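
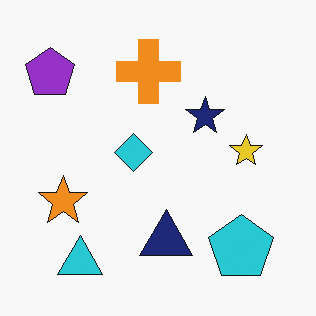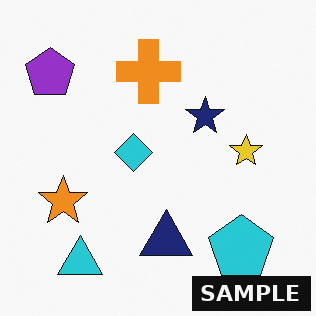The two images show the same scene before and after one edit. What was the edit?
The image was watermarked with the text "SAMPLE" in the lower-right corner.

A dark label reading "SAMPLE" appears in the lower-right corner.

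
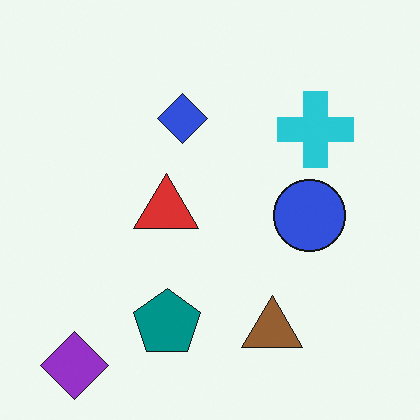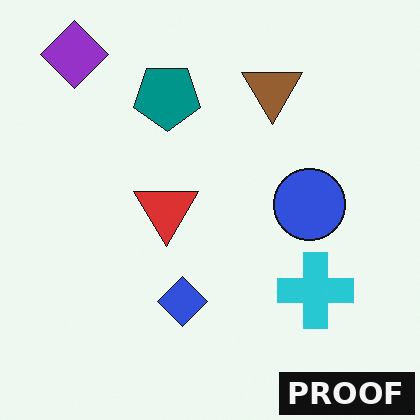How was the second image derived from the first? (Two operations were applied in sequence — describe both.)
The second image is the first flipped vertically (top ↔ bottom), then watermarked with the text "PROOF" in the lower-right corner.

The purple diamond is in the bottom-left of the first image and the top-left of the second — shapes on opposite sides of the horizontal midline have swapped in a mirror flip. A dark label reading "PROOF" appears in the lower-right corner.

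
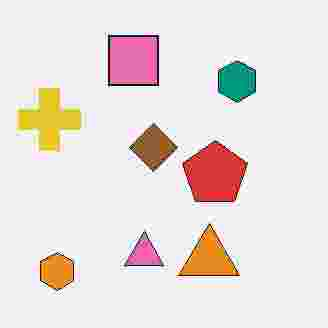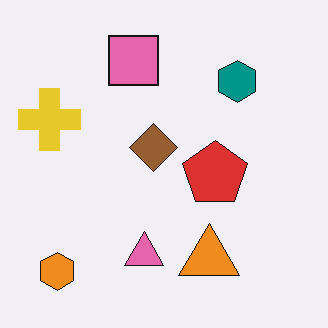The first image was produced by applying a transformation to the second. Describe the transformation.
The transformation is: heavily JPEG-compressed with obvious blocking artifacts.

Blocky 8×8 compression artifacts appear around shape edges and the flat background shows ringing — characteristic JPEG degradation.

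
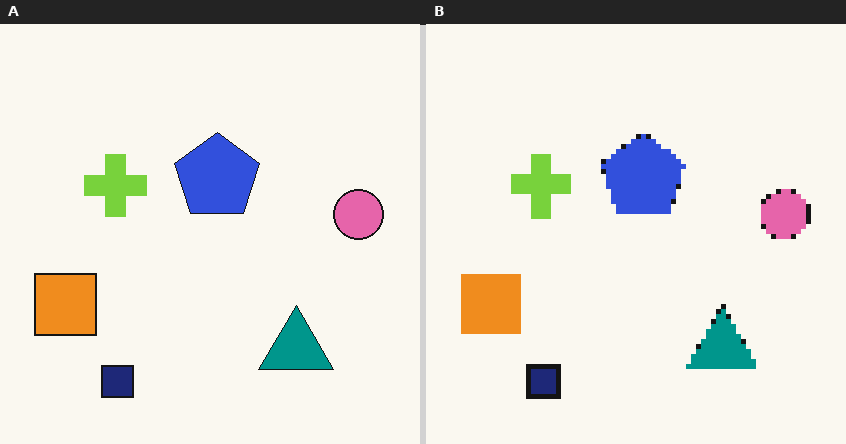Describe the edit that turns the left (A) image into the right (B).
This is the original image mildly pixelated.

Shapes are reduced to large square blocks; fine edges and outlines are lost — a downscale-then-upscale (mosaic) effect.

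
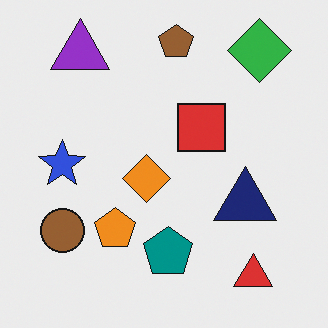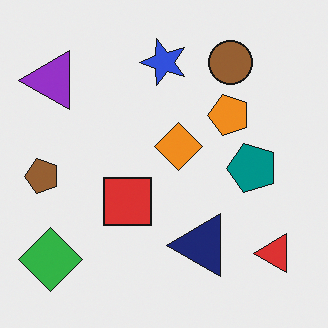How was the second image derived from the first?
The second image is the first transposed (reflected across the top-left ↔ bottom-right diagonal).

Shapes have swapped their row and column positions — what was in the top-right is now in the bottom-left — a diagonal reflection.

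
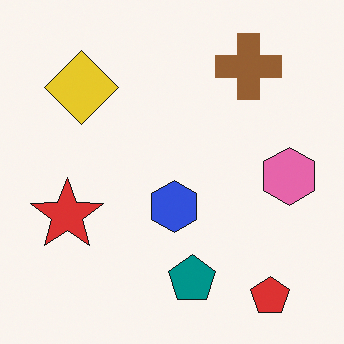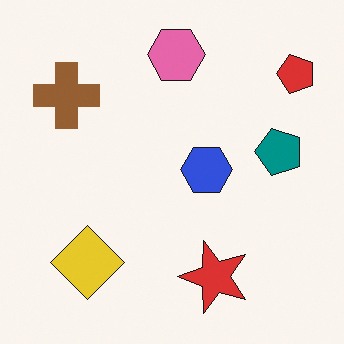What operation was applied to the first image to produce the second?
This is the original image rotated 90° counter-clockwise.

The red pentagon sits in the bottom-right of the first image and the top-right of the second — consistent with a whole-image 90° counter-clockwise rotation.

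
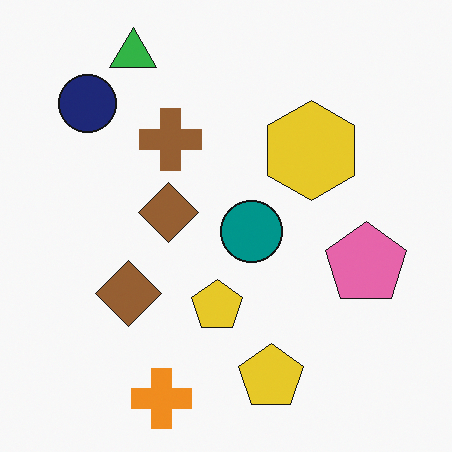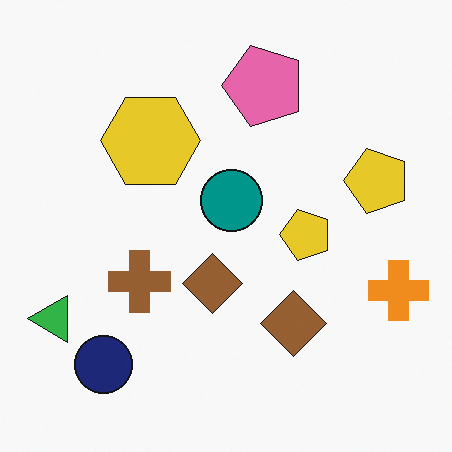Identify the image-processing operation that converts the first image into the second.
The transformation is: rotated 90° counter-clockwise.

The green triangle sits in the top-left of the first image and the bottom-left of the second — consistent with a whole-image 90° counter-clockwise rotation.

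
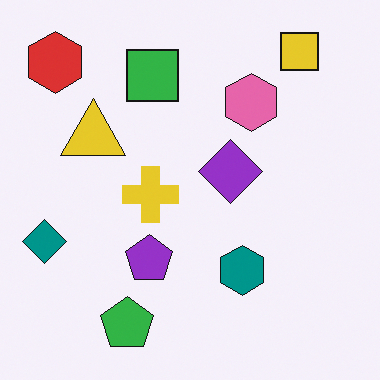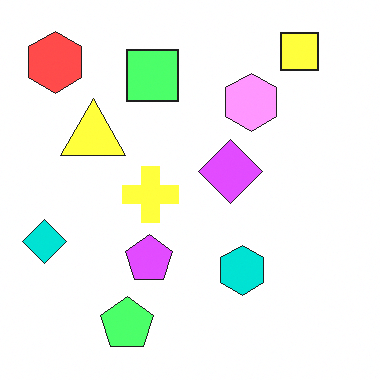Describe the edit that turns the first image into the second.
Noticeably brightened.

Every pixel — background and shapes alike — is uniformly brightened.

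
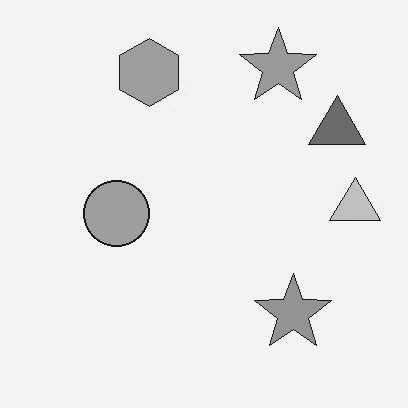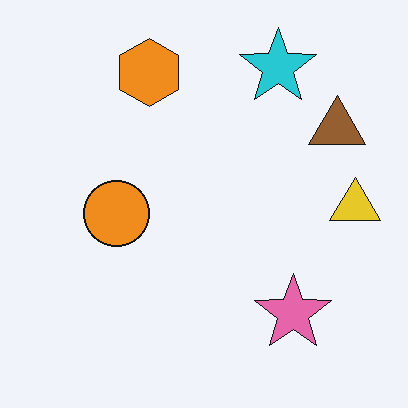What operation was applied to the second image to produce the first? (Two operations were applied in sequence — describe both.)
Given moderate JPEG compression, then converted to grayscale.

Blocky 8×8 compression artifacts appear around shape edges and the flat background shows ringing — characteristic JPEG degradation. All color is removed — every shape is now a shade of grey.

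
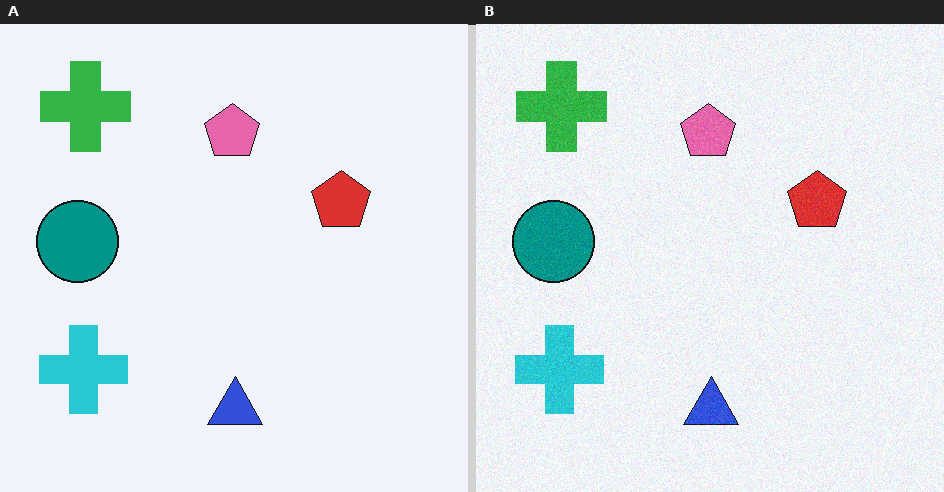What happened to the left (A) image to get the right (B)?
The right (B) image is the left (A) degraded with a light layer of grain.

Random speckle covers the whole image, including the flat background.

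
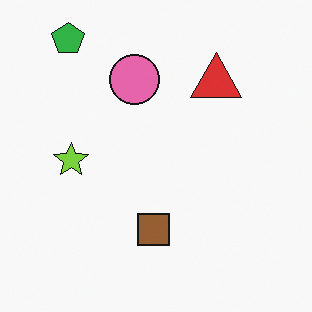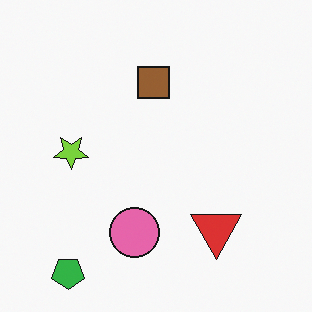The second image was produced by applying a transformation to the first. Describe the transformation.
Flipped vertically (top ↔ bottom).

The green pentagon is in the top-left of the first image and the bottom-left of the second — shapes on opposite sides of the horizontal midline have swapped in a mirror flip.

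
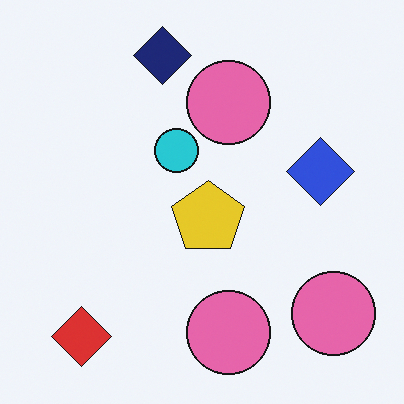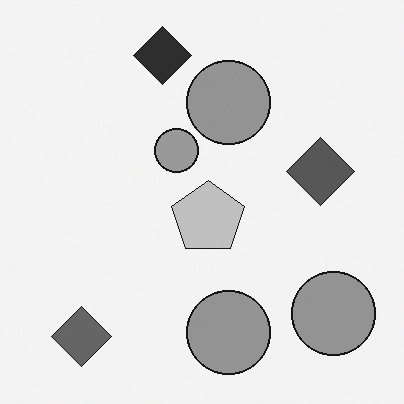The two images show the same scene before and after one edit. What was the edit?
The image was converted to grayscale.

All color is removed — every shape is now a shade of grey.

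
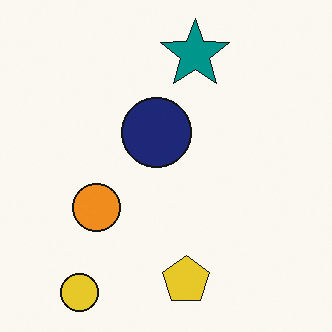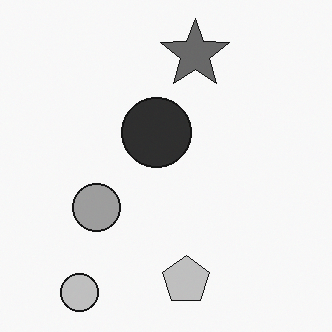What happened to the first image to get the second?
The image was converted to grayscale.

All color is removed — every shape is now a shade of grey.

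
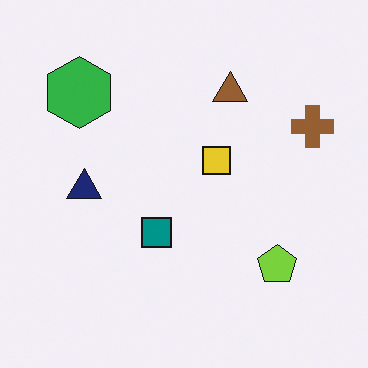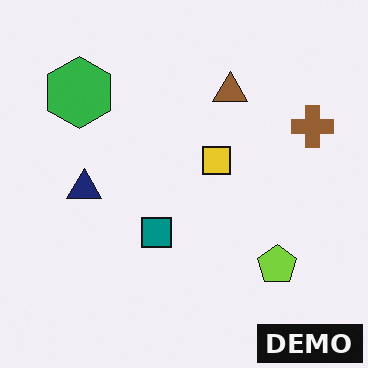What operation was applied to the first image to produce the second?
This is the original image watermarked with the text "DEMO" in the lower-right corner.

A dark label reading "DEMO" appears in the lower-right corner.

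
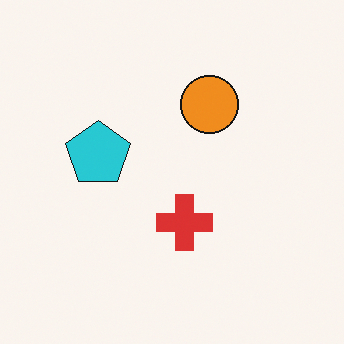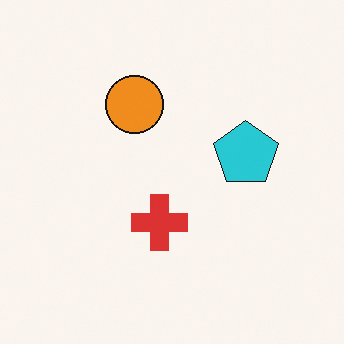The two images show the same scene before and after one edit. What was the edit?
Flipped horizontally (left ↔ right).

The cyan pentagon is in the left of the first image and the right of the second — shapes on opposite sides of the vertical midline have swapped in a mirror flip.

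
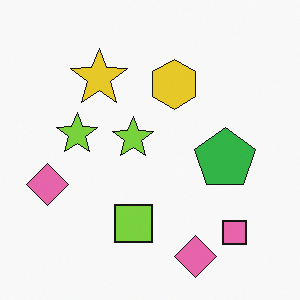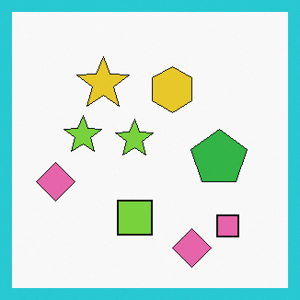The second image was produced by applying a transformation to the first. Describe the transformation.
The image was framed with a cyan border.

A solid cyan frame runs around the edge of the second image, with the content slightly shrunk inside it.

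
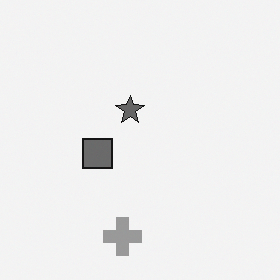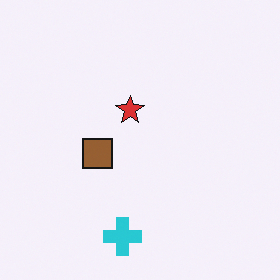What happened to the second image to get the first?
Converted to grayscale.

All color is removed — every shape is now a shade of grey.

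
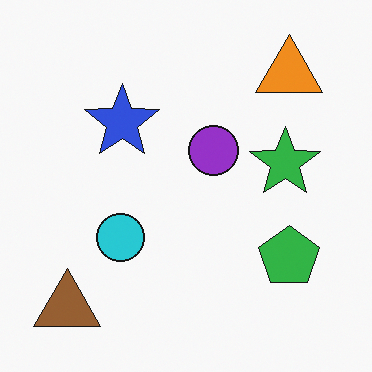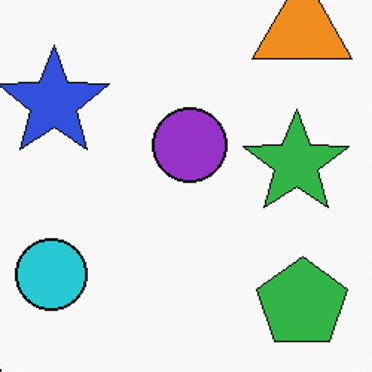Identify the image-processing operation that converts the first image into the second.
The image was cropped slightly and scaled back up.

The visible shapes are larger and the field of view is narrower; shapes near the original edges may be partly or wholly outside the frame — a crop-and-rescale.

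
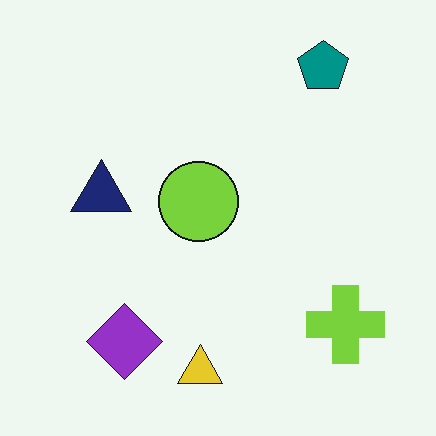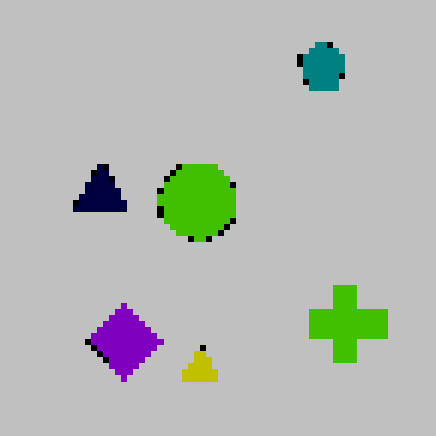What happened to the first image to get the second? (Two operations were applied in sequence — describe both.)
Aggressively posterized, then pixelated into visible square blocks.

Each flat color has snapped to a coarser quantized level — most visibly, the near-white background has dropped to a flat grey. Shapes are reduced to large square blocks; fine edges and outlines are lost — a downscale-then-upscale (mosaic) effect.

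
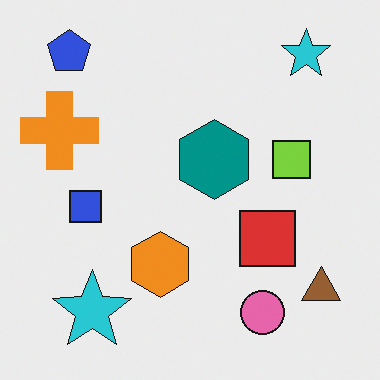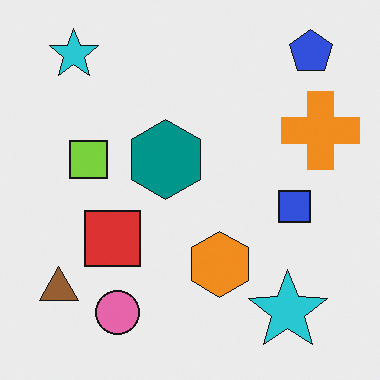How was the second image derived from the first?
The transformation is: flipped horizontally (left ↔ right).

The orange cross is in the left of the first image and the right of the second — shapes on opposite sides of the vertical midline have swapped in a mirror flip.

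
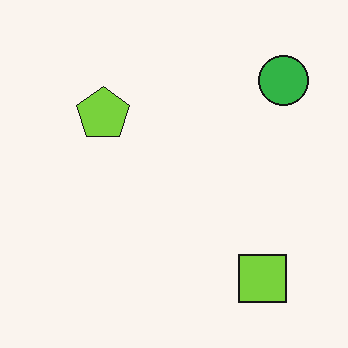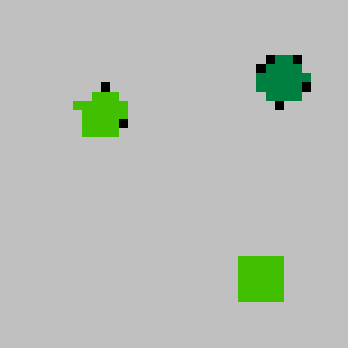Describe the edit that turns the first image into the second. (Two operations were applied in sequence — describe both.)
Heavily posterized to just a handful of flat colors, then heavily pixelated into large blocks.

Each flat color has snapped to a coarser quantized level — most visibly, the near-white background has dropped to a flat grey. Shapes are reduced to large square blocks; fine edges and outlines are lost — a downscale-then-upscale (mosaic) effect.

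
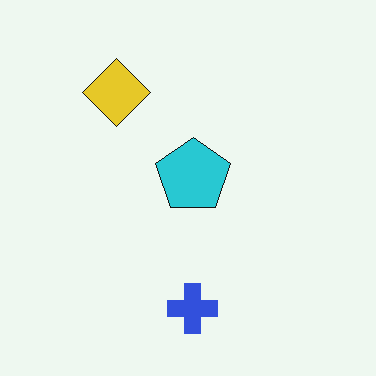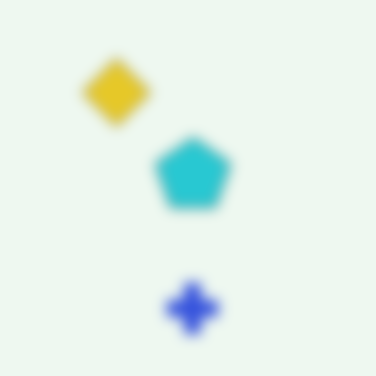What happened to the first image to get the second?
The image was heavily blurred.

Shape edges and outlines are uniformly softened across the whole image.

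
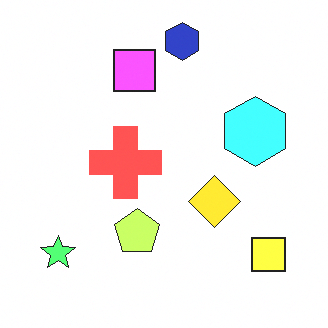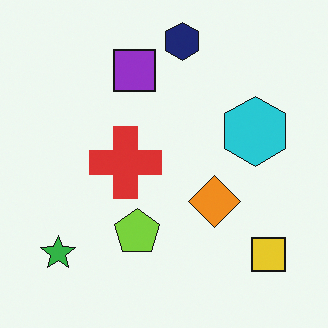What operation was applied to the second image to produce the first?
This is the original image substantially brightened.

Every pixel — background and shapes alike — is uniformly brightened.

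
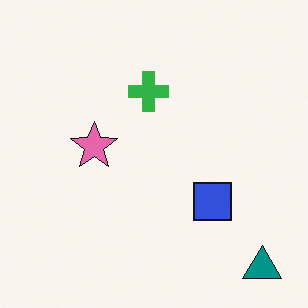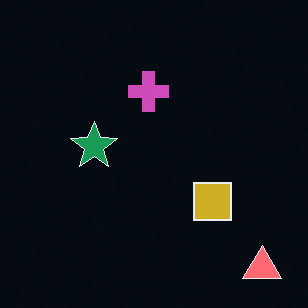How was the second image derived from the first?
The image was color-inverted (negative).

The light background has become dark and every shape's color is its complement — a photographic negative.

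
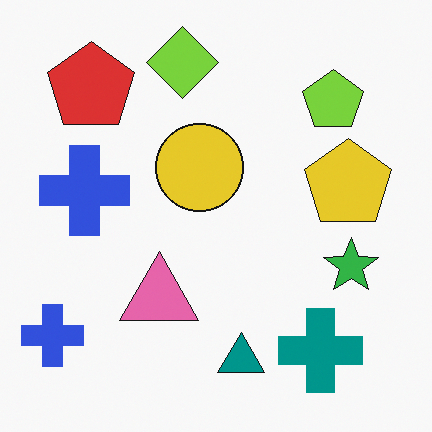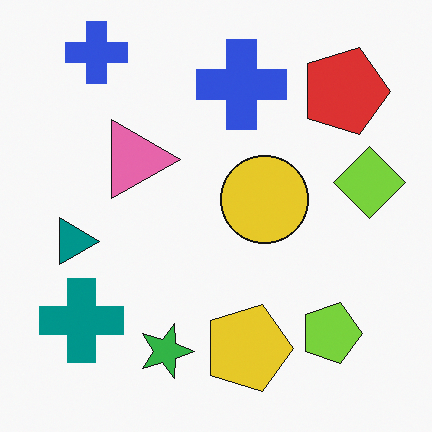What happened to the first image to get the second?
The second image is the first rotated 90° clockwise.

The red pentagon sits in the top-left of the first image and the top-right of the second — consistent with a whole-image 90° clockwise rotation.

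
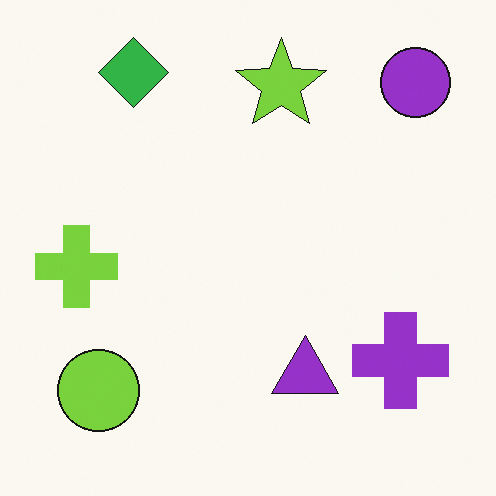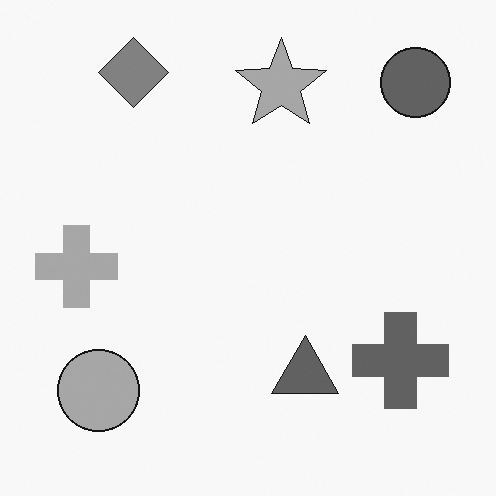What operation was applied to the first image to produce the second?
Converted to grayscale.

All color is removed — every shape is now a shade of grey.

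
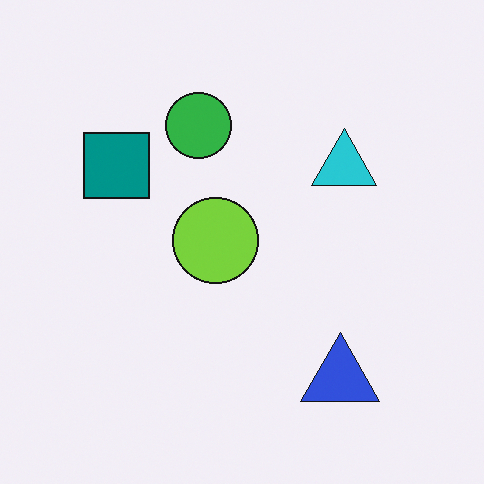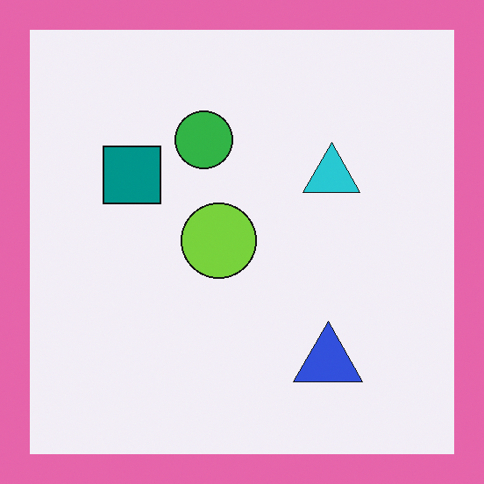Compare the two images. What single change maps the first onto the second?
The second image is the first framed with a pink border.

A solid pink frame runs around the edge of the second image, with the content slightly shrunk inside it.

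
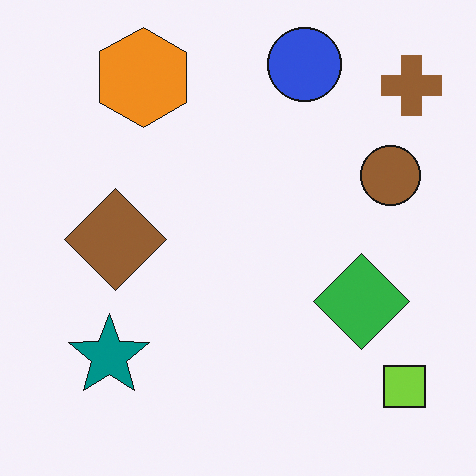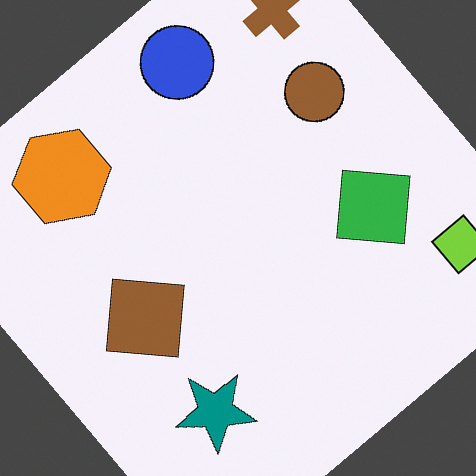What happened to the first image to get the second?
This is the original image rotated counter-clockwise by a large amount — several tens of degrees.

Every shape is tilted by the same angle and the image corners show triangular fill wedges — a whole-image rotation by a non-right angle.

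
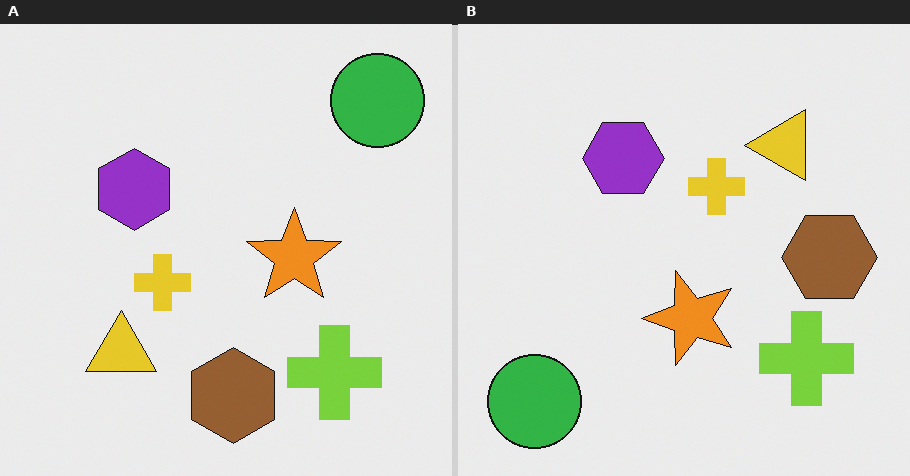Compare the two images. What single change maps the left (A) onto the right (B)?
It was transposed (reflected across the top-left ↔ bottom-right diagonal).

Shapes have swapped their row and column positions — what was in the top-right is now in the bottom-left — a diagonal reflection.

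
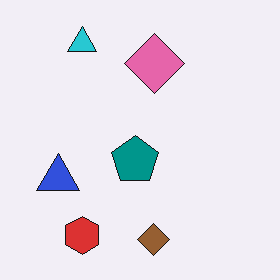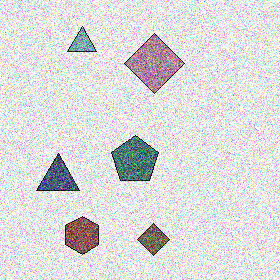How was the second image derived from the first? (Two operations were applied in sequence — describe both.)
The image was made much more muted (saturation change), then degraded with strong gaussian noise.

All colors are more muted and greyish — a global saturation change. Random speckle covers the whole image, including the flat background.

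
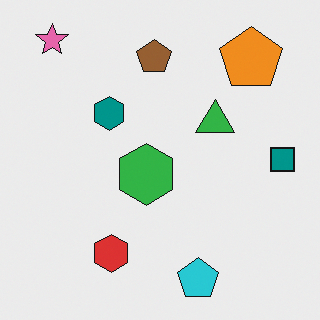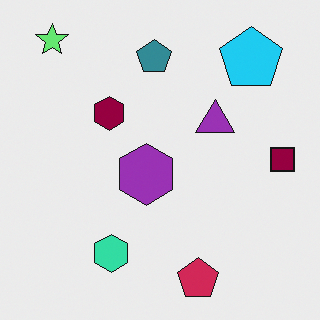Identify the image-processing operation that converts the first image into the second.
This is the original image hue-shifted by a large amount.

Every shape's color has rotated by the same amount around the hue wheel — a uniform hue shift.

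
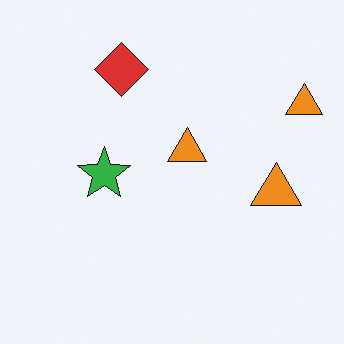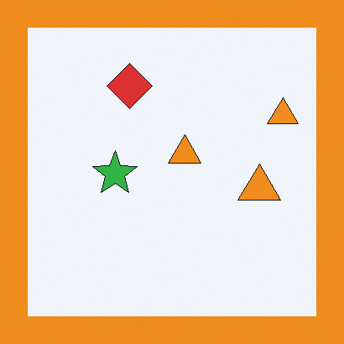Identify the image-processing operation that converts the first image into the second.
This is the original image framed with a orange border.

A solid orange frame runs around the edge of the second image, with the content slightly shrunk inside it.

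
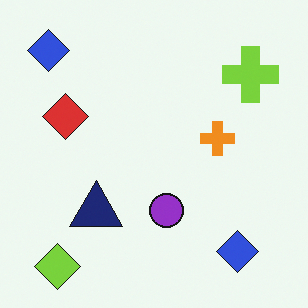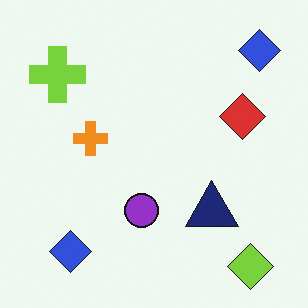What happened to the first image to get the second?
Flipped horizontally (left ↔ right).

The lime diamond is in the bottom-left of the first image and the bottom-right of the second — shapes on opposite sides of the vertical midline have swapped in a mirror flip.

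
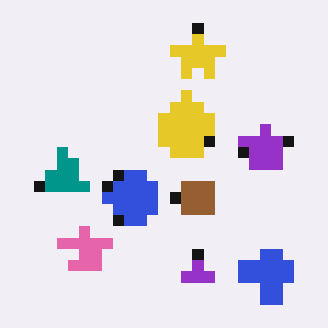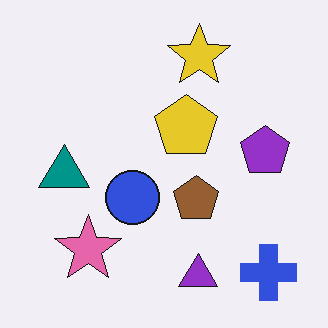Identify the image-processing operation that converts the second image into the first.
Coarsely pixelated.

Shapes are reduced to large square blocks; fine edges and outlines are lost — a downscale-then-upscale (mosaic) effect.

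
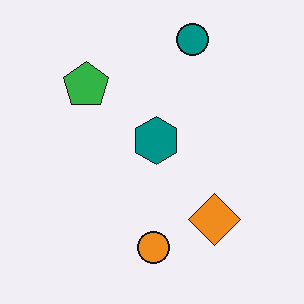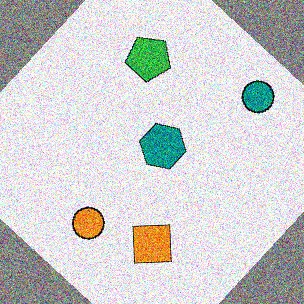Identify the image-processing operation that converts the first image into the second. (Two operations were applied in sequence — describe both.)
It was rotated clockwise by a large amount — several tens of degrees, then degraded with heavy additive noise.

Every shape is tilted by the same angle and the image corners show triangular fill wedges — a whole-image rotation by a non-right angle. Random speckle covers the whole image, including the flat background.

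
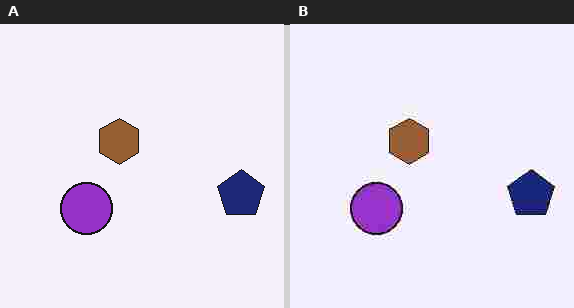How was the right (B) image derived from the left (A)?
Degraded with heavy JPEG compression.

Blocky 8×8 compression artifacts appear around shape edges and the flat background shows ringing — characteristic JPEG degradation.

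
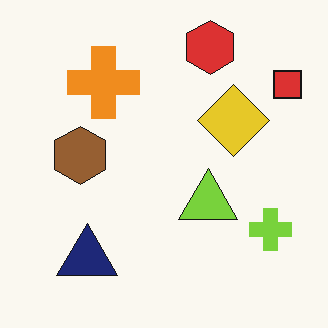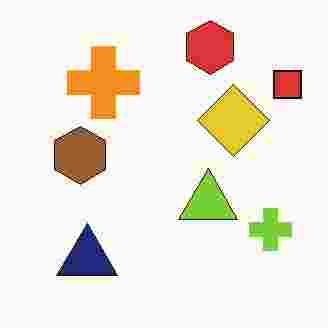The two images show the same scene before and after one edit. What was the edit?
This is the original image heavily JPEG-compressed with obvious blocking artifacts.

Blocky 8×8 compression artifacts appear around shape edges and the flat background shows ringing — characteristic JPEG degradation.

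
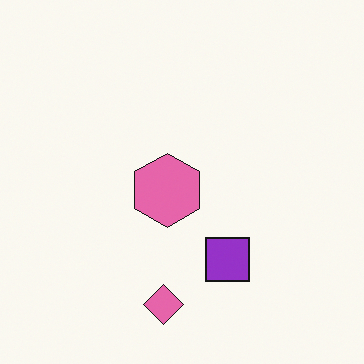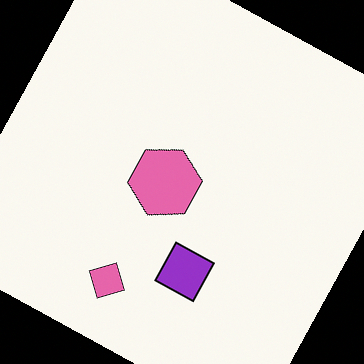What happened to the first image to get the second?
The transformation is: rotated clockwise by a clearly visible amount.

Every shape is tilted by the same angle and the image corners show triangular fill wedges — a whole-image rotation by a non-right angle.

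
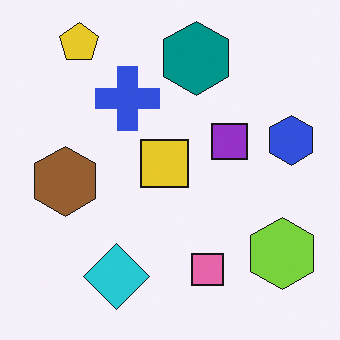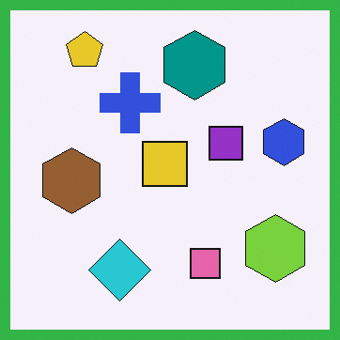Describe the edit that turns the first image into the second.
The second image is the first framed with a green border.

A solid green frame runs around the edge of the second image, with the content slightly shrunk inside it.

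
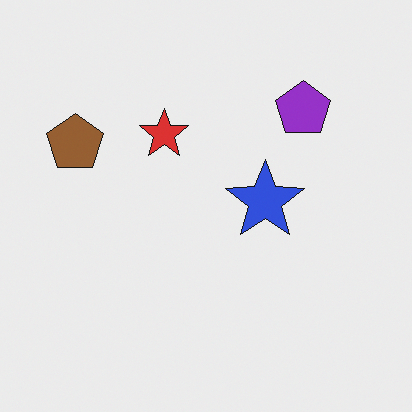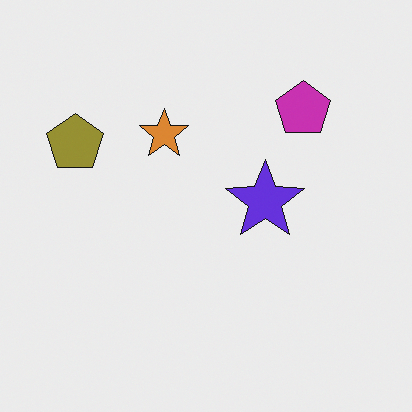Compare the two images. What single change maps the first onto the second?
The transformation is: hue-shifted slightly.

Every shape's color has rotated by the same amount around the hue wheel — a uniform hue shift.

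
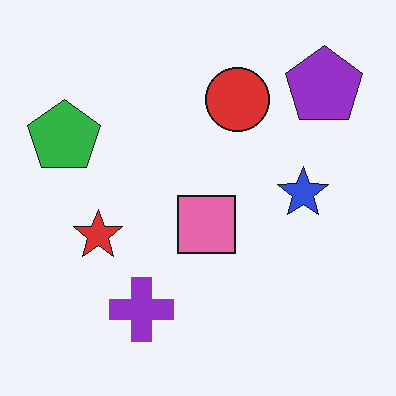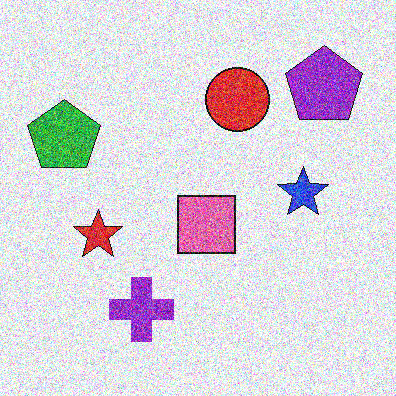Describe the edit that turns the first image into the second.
It was degraded with heavy additive noise.

Random speckle covers the whole image, including the flat background.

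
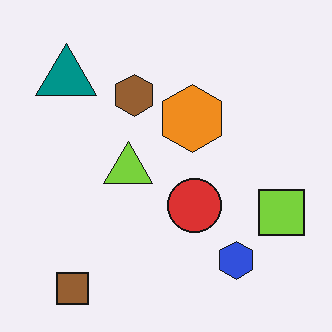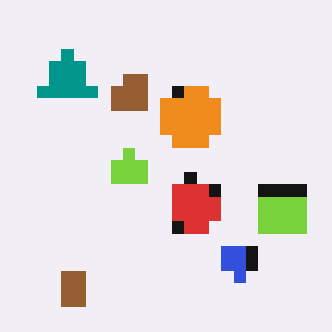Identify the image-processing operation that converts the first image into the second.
It was coarsely pixelated.

Shapes are reduced to large square blocks; fine edges and outlines are lost — a downscale-then-upscale (mosaic) effect.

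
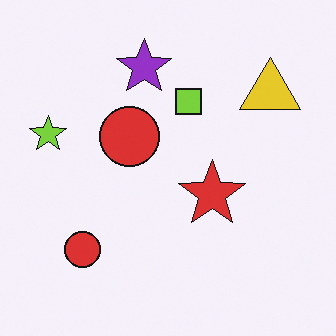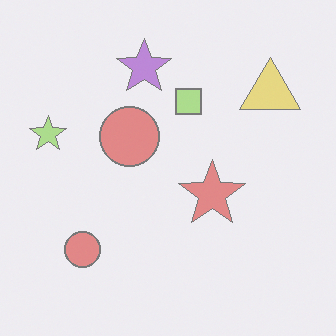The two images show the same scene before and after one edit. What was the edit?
It was given much lower contrast.

Tones are pushed toward mid-grey across the whole image — a global contrast change.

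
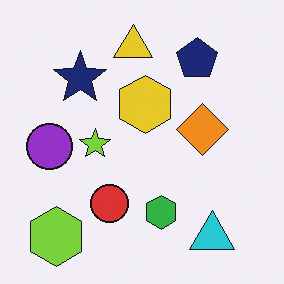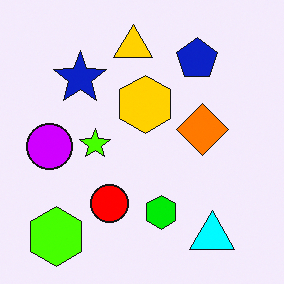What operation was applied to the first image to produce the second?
This is the original image heavily oversaturated.

All colors are more vivid — a global saturation change.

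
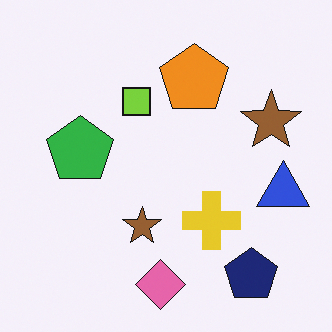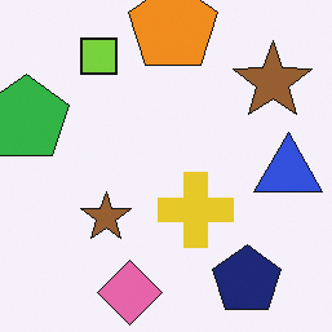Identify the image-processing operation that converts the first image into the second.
This is the original image cropped slightly and scaled back up.

The visible shapes are larger and the field of view is narrower; shapes near the original edges may be partly or wholly outside the frame — a crop-and-rescale.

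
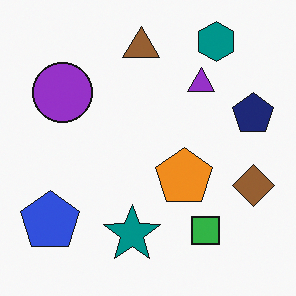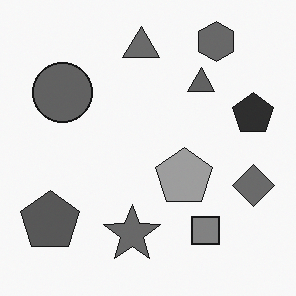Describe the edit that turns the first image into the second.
It was converted to grayscale.

All color is removed — every shape is now a shade of grey.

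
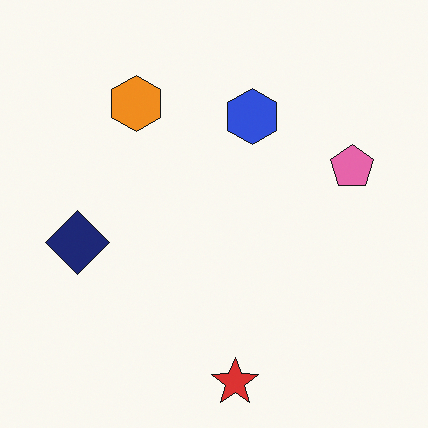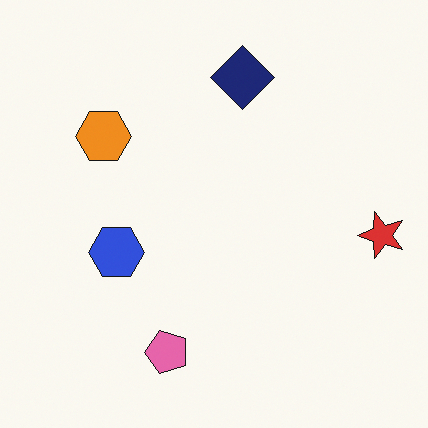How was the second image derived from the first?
Transposed (reflected across the top-left ↔ bottom-right diagonal).

Shapes have swapped their row and column positions — what was in the top-right is now in the bottom-left — a diagonal reflection.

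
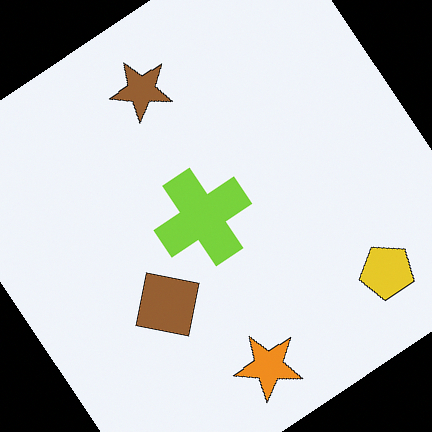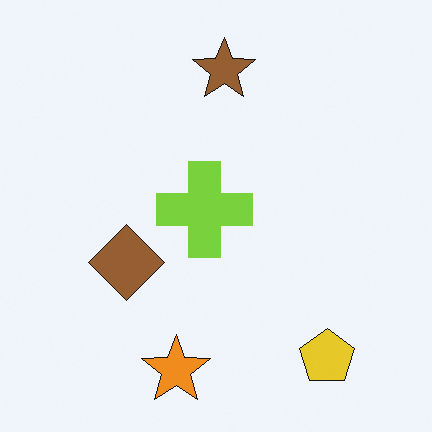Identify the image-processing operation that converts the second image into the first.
The image was rotated counter-clockwise by a large amount — several tens of degrees.

Every shape is tilted by the same angle and the image corners show triangular fill wedges — a whole-image rotation by a non-right angle.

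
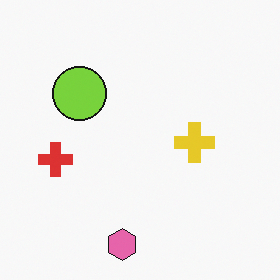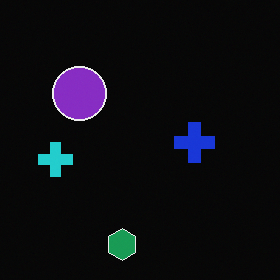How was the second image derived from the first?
Color-inverted (negative).

The light background has become dark and every shape's color is its complement — a photographic negative.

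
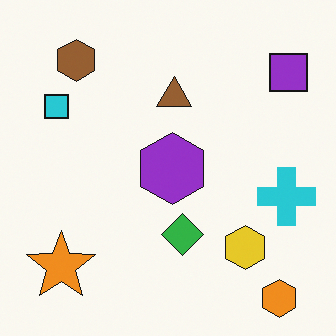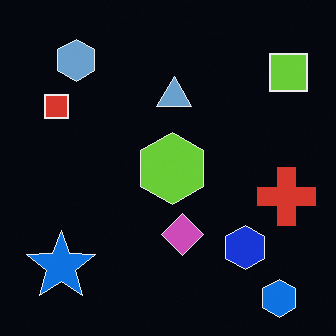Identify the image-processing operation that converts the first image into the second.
The image was color-inverted (negative).

The light background has become dark and every shape's color is its complement — a photographic negative.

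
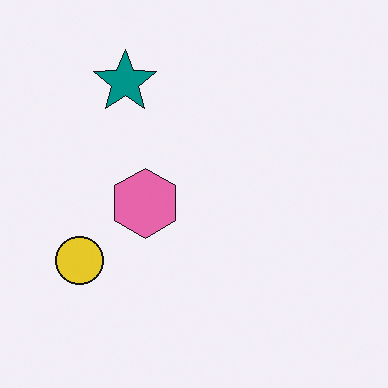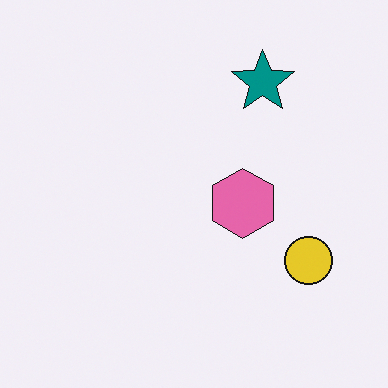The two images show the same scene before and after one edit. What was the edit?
The second image is the first flipped horizontally (left ↔ right).

The yellow circle is in the bottom-left of the first image and the bottom-right of the second — shapes on opposite sides of the vertical midline have swapped in a mirror flip.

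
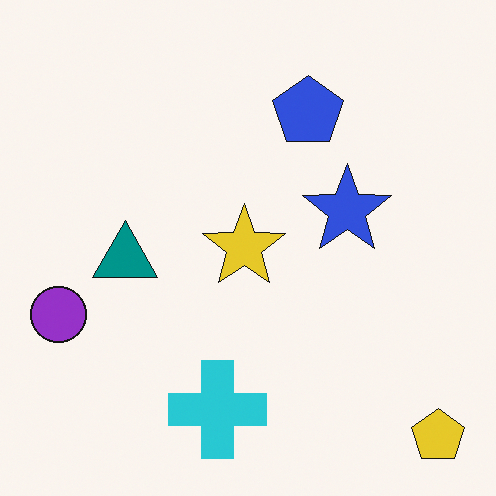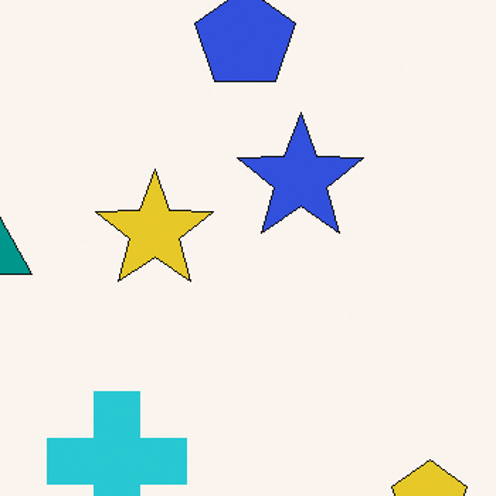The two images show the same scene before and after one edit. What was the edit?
The image was cropped slightly and scaled back up.

The visible shapes are larger and the field of view is narrower; shapes near the original edges may be partly or wholly outside the frame — a crop-and-rescale.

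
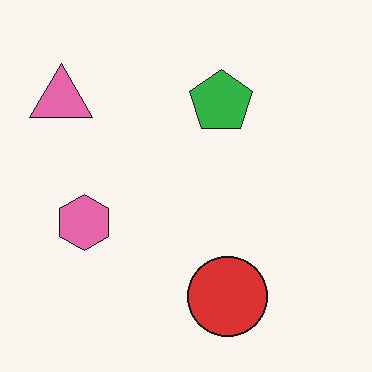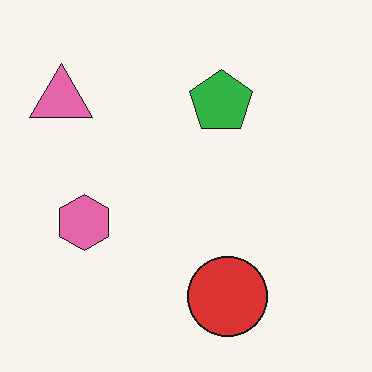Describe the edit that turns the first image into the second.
The transformation is: given moderate JPEG compression.

Blocky 8×8 compression artifacts appear around shape edges and the flat background shows ringing — characteristic JPEG degradation.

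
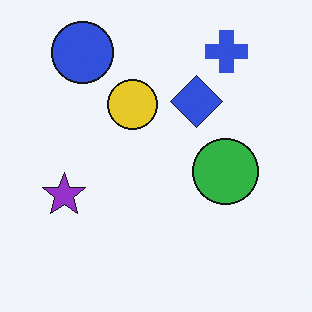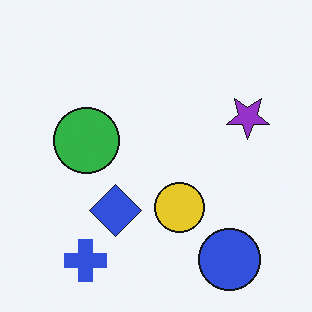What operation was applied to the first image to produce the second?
The image was rotated 180°.

The blue circle sits in the top-left of the first image and the bottom-right of the second — consistent with a whole-image 180° rotation.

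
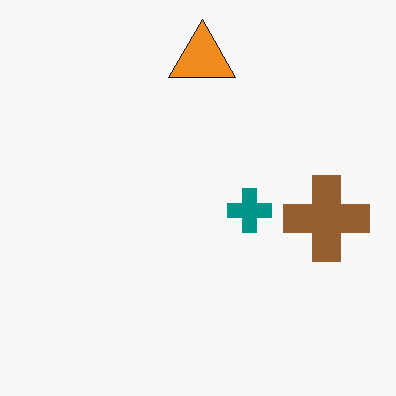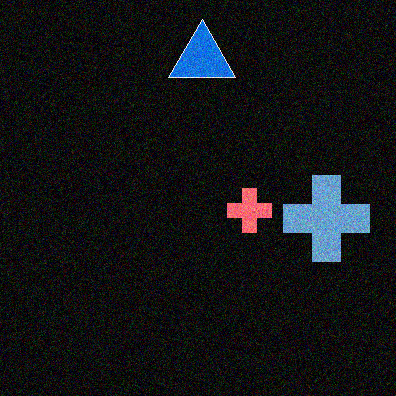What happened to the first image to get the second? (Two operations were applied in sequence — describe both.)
This is the original image color-inverted (negative), then degraded with moderate additive noise.

The light background has become dark and every shape's color is its complement — a photographic negative. Random speckle covers the whole image, including the flat background.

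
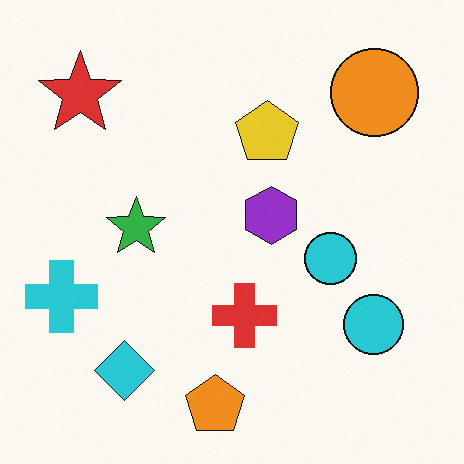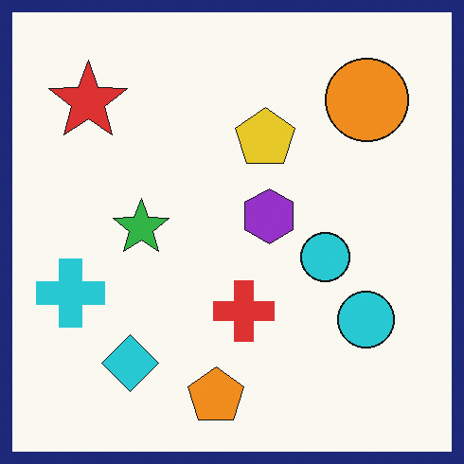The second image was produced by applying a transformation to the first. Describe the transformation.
The image was framed with a navy border.

A solid navy frame runs around the edge of the second image, with the content slightly shrunk inside it.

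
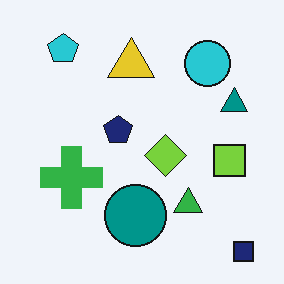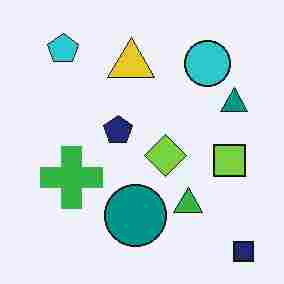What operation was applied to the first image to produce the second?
It was degraded with heavy JPEG compression.

Blocky 8×8 compression artifacts appear around shape edges and the flat background shows ringing — characteristic JPEG degradation.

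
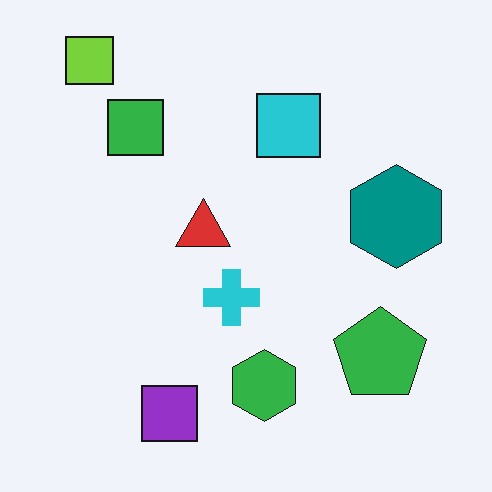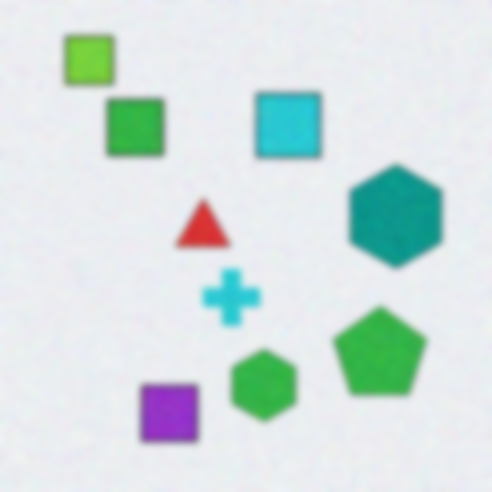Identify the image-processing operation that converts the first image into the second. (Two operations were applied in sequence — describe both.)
Degraded with moderate additive noise, then moderately blurred.

Random speckle covers the whole image, including the flat background. Shape edges and outlines are uniformly softened across the whole image.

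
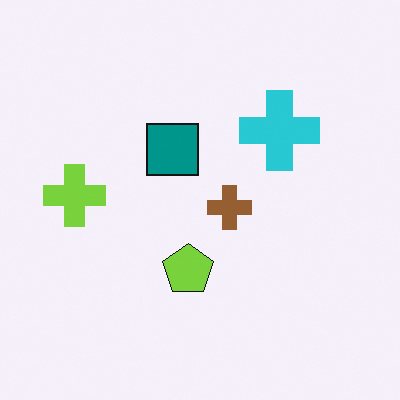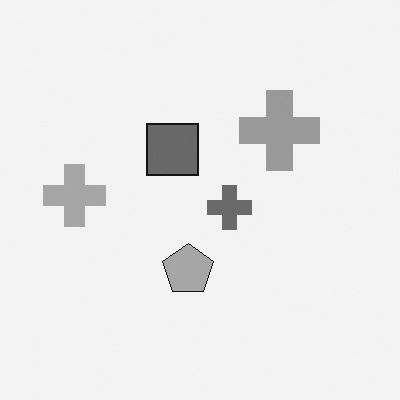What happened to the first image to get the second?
The transformation is: converted to grayscale.

All color is removed — every shape is now a shade of grey.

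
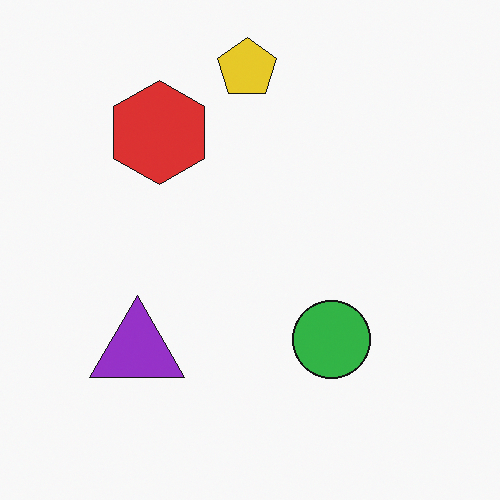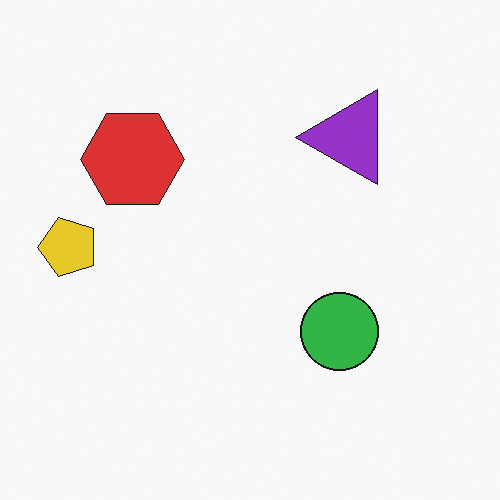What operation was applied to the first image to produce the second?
Transposed (reflected across the top-left ↔ bottom-right diagonal).

Shapes have swapped their row and column positions — what was in the top-right is now in the bottom-left — a diagonal reflection.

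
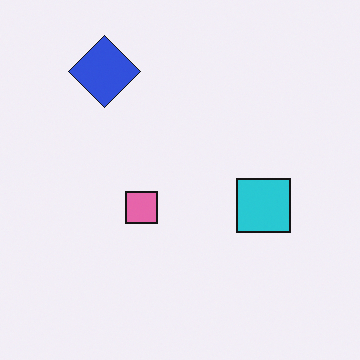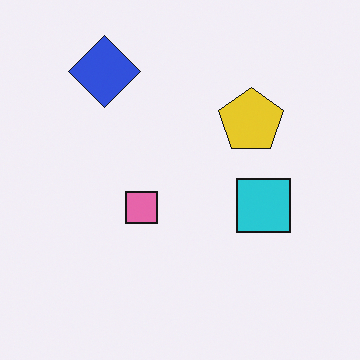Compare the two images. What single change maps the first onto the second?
The transformation is: overlaid with an additional yellow pentagon.

A yellow pentagon appears in the second image that is absent from the first.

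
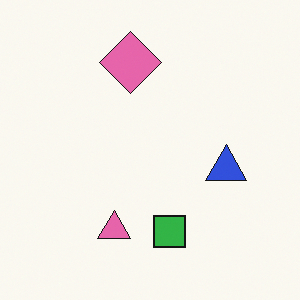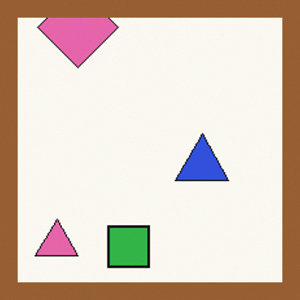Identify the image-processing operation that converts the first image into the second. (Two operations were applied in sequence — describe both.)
The transformation is: cropped slightly and scaled back up, then framed with a brown border.

The visible shapes are larger and the field of view is narrower; shapes near the original edges may be partly or wholly outside the frame — a crop-and-rescale. A solid brown frame runs around the edge of the second image, with the content slightly shrunk inside it.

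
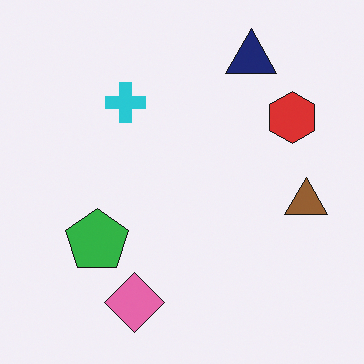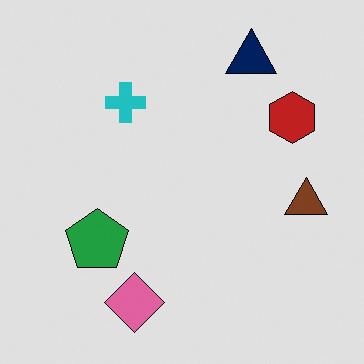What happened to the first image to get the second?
Posterized to a reduced palette.

Each flat color has snapped to a coarser quantized level — most visibly, the near-white background has dropped to a flat grey.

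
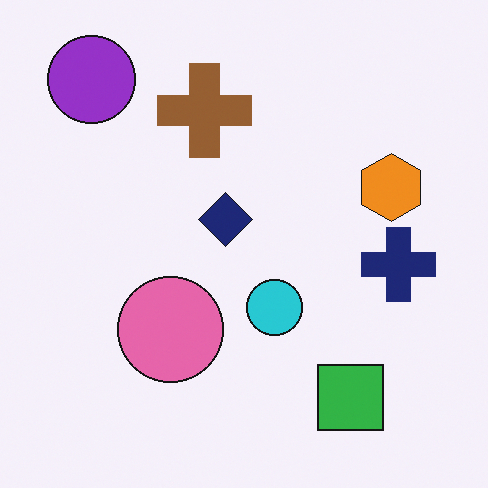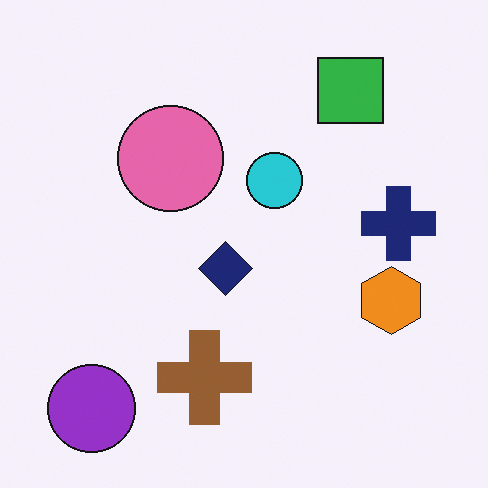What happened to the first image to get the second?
Flipped vertically (top ↔ bottom).

The purple circle is in the top-left of the first image and the bottom-left of the second — shapes on opposite sides of the horizontal midline have swapped in a mirror flip.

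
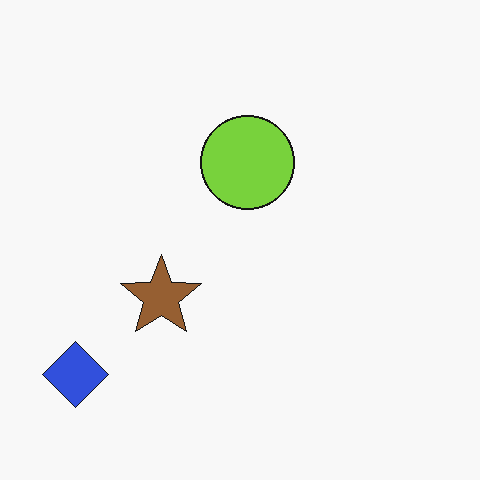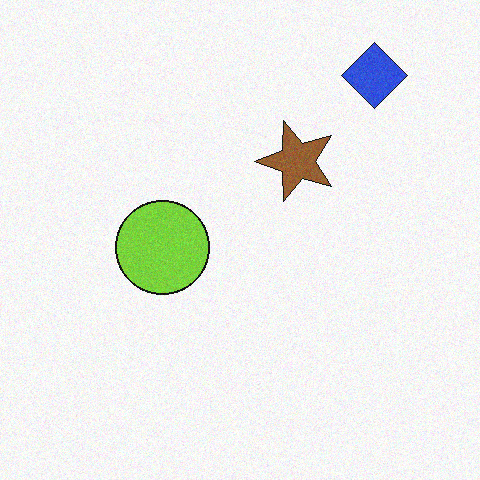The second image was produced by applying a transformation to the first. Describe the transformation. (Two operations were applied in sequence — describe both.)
The image was degraded with subtle gaussian noise, then transposed (reflected across the top-left ↔ bottom-right diagonal).

Random speckle covers the whole image, including the flat background. Shapes have swapped their row and column positions — what was in the top-right is now in the bottom-left — a diagonal reflection.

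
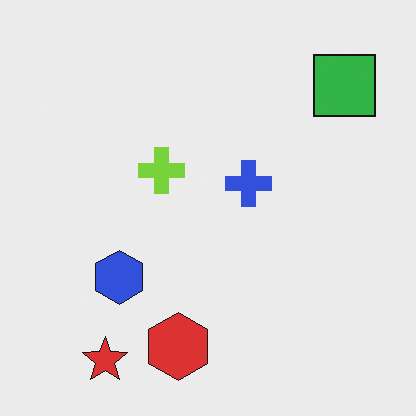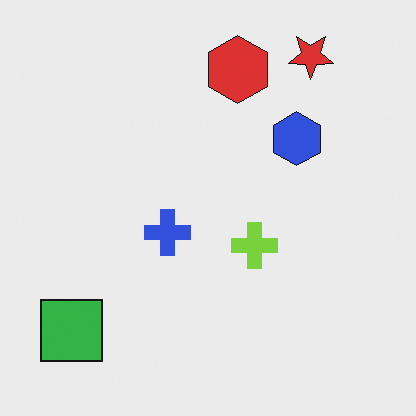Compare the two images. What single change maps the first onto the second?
The image was rotated 180°.

The red star sits in the bottom-left of the first image and the top-right of the second — consistent with a whole-image 180° rotation.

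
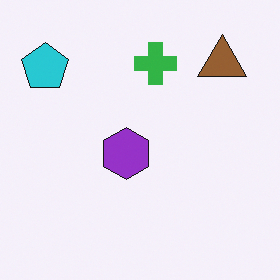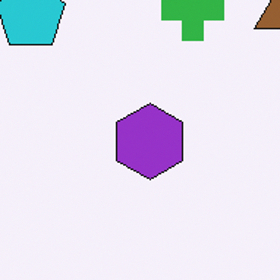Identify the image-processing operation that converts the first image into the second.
It was cropped to a modestly smaller region and rescaled.

The visible shapes are larger and the field of view is narrower; shapes near the original edges may be partly or wholly outside the frame — a crop-and-rescale.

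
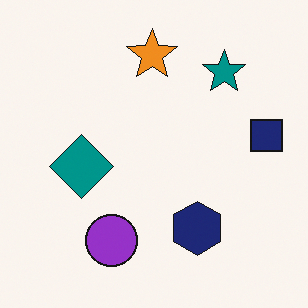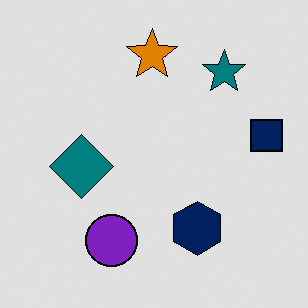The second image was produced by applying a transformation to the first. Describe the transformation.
It was moderately posterized.

Each flat color has snapped to a coarser quantized level — most visibly, the near-white background has dropped to a flat grey.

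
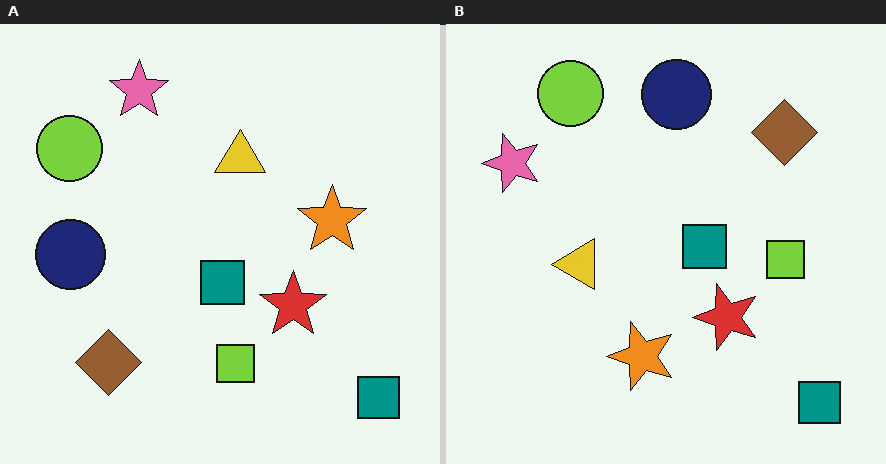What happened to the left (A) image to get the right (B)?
The image was transposed (reflected across the top-left ↔ bottom-right diagonal).

Shapes have swapped their row and column positions — what was in the top-right is now in the bottom-left — a diagonal reflection.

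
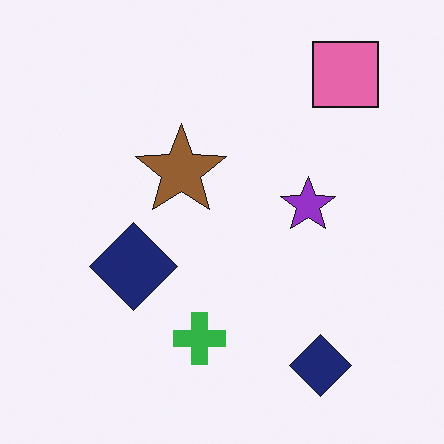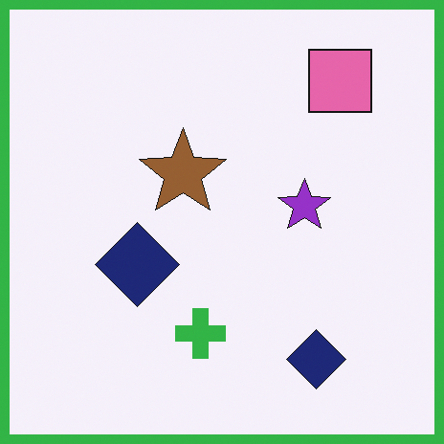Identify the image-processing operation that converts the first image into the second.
The transformation is: framed with a green border.

A solid green frame runs around the edge of the second image, with the content slightly shrunk inside it.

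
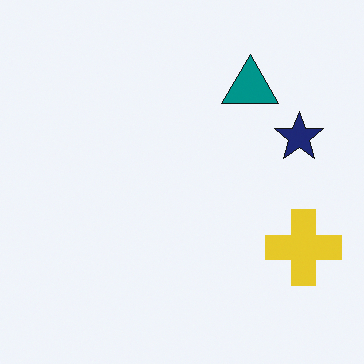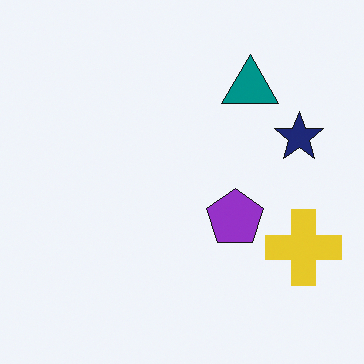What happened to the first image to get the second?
This is the original image overlaid with an additional purple pentagon.

A purple pentagon appears in the second image that is absent from the first.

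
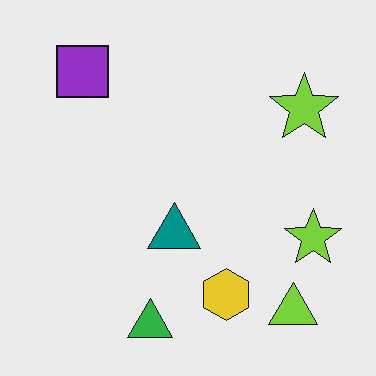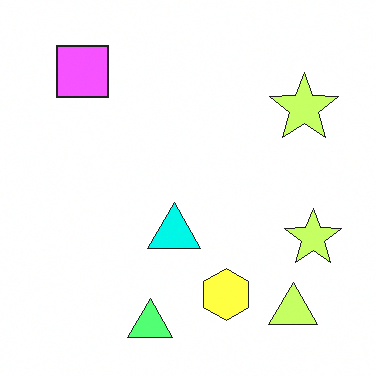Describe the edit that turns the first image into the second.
The transformation is: substantially brightened.

Every pixel — background and shapes alike — is uniformly brightened.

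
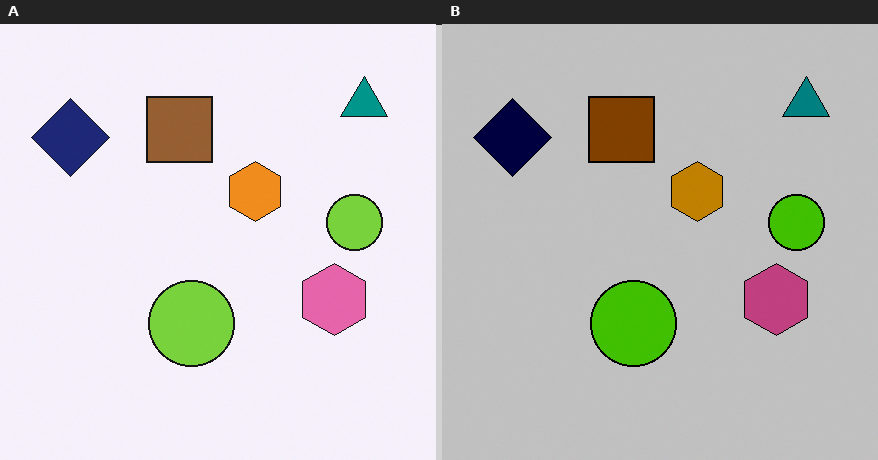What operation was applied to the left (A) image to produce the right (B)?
It was heavily posterized to just a handful of flat colors.

Each flat color has snapped to a coarser quantized level — most visibly, the near-white background has dropped to a flat grey.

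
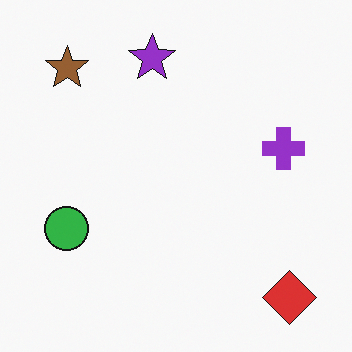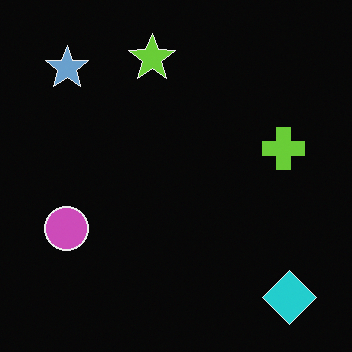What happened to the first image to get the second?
This is the original image color-inverted (negative).

The light background has become dark and every shape's color is its complement — a photographic negative.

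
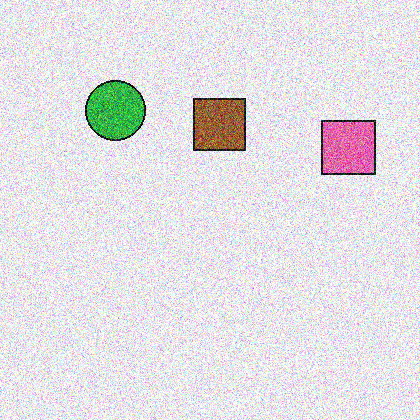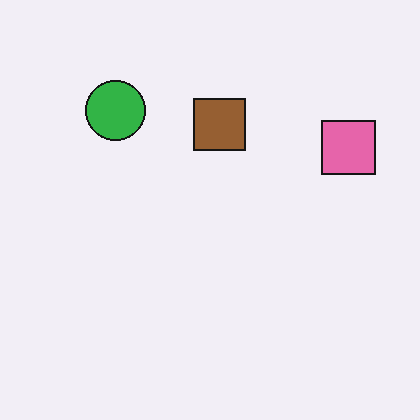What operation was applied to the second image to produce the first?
The transformation is: degraded with strong gaussian noise.

Random speckle covers the whole image, including the flat background.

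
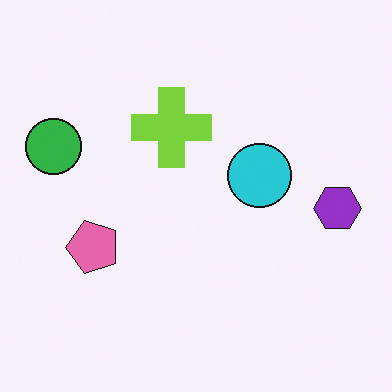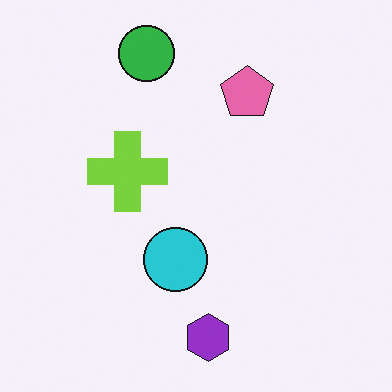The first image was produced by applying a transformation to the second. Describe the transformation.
The image was transposed (reflected across the top-left ↔ bottom-right diagonal).

Shapes have swapped their row and column positions — what was in the top-right is now in the bottom-left — a diagonal reflection.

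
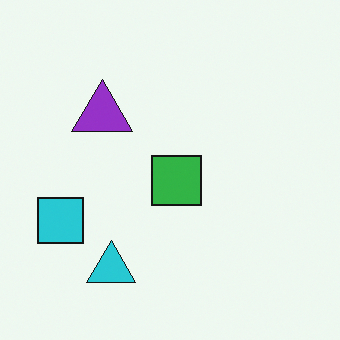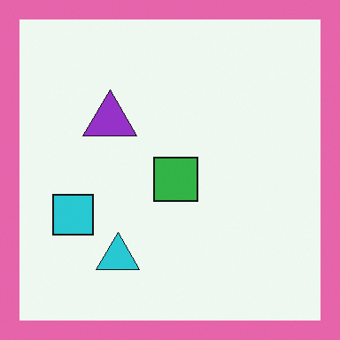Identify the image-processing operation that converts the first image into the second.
It was framed with a pink border.

A solid pink frame runs around the edge of the second image, with the content slightly shrunk inside it.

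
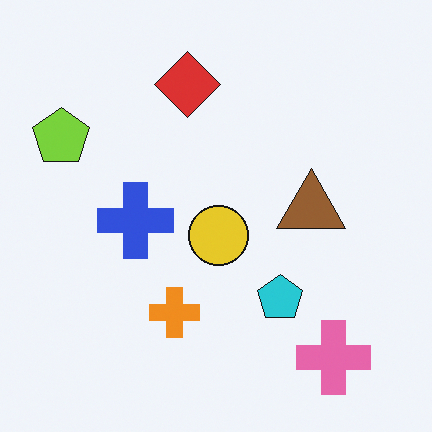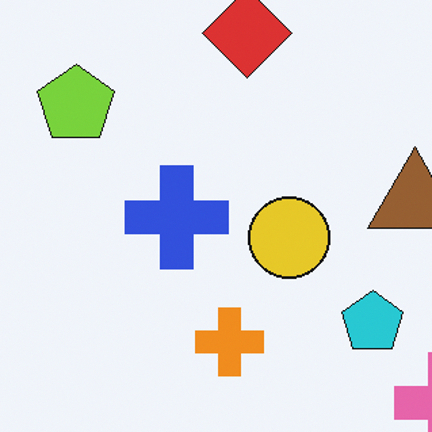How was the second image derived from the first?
Cropped slightly and scaled back up.

The visible shapes are larger and the field of view is narrower; shapes near the original edges may be partly or wholly outside the frame — a crop-and-rescale.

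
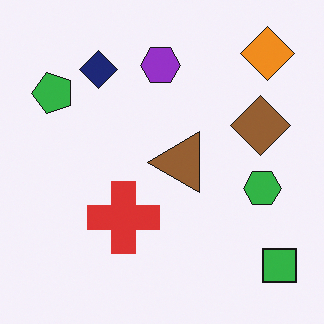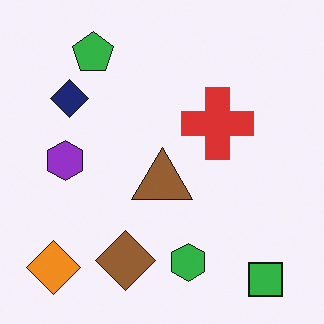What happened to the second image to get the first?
Transposed (reflected across the top-left ↔ bottom-right diagonal).

Shapes have swapped their row and column positions — what was in the top-right is now in the bottom-left — a diagonal reflection.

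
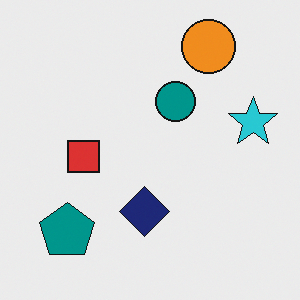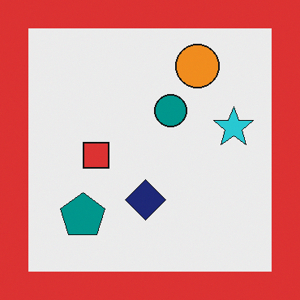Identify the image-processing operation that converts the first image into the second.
The transformation is: framed with a red border.

A solid red frame runs around the edge of the second image, with the content slightly shrunk inside it.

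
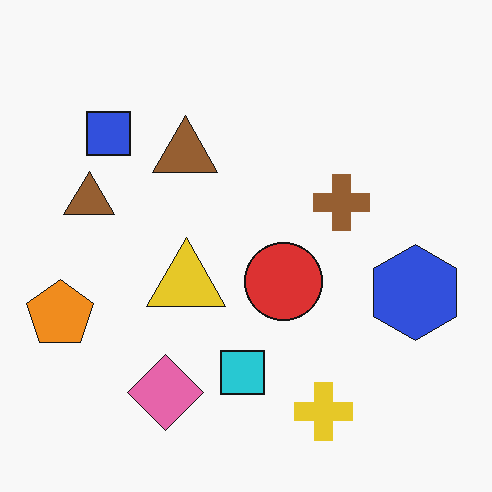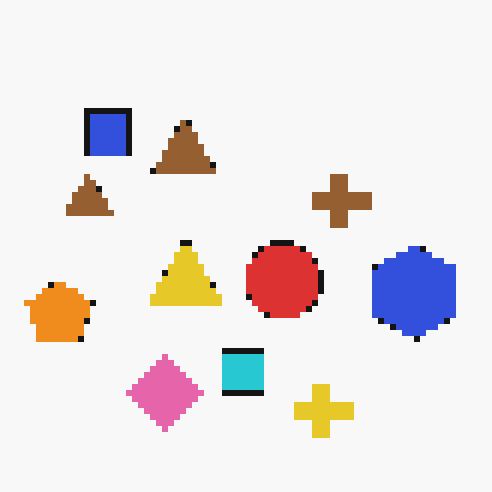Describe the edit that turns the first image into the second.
The image was pixelated into visible square blocks.

Shapes are reduced to large square blocks; fine edges and outlines are lost — a downscale-then-upscale (mosaic) effect.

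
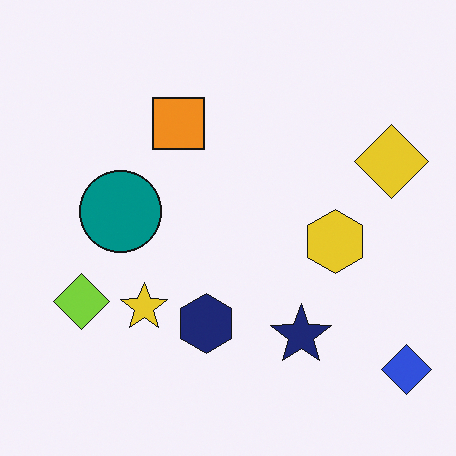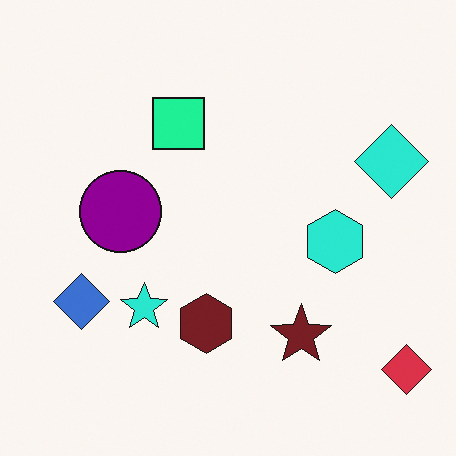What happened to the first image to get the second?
It was hue-shifted by a moderate amount.

Every shape's color has rotated by the same amount around the hue wheel — a uniform hue shift.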